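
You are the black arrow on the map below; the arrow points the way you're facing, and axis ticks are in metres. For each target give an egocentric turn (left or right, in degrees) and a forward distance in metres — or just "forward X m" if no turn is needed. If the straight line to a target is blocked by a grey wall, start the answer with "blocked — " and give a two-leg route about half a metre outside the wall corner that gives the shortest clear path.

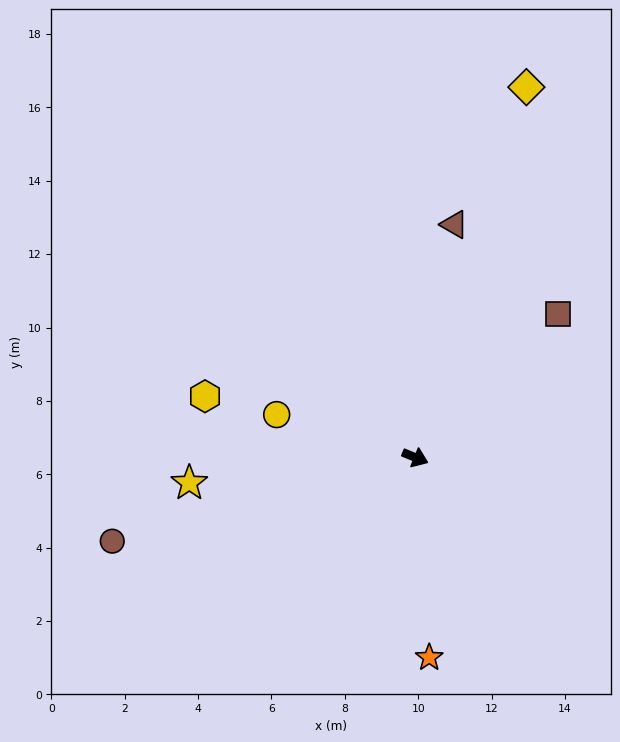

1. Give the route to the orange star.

turn right 64°, forward 5.5 m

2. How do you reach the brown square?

turn left 67°, forward 5.5 m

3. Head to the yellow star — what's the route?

turn right 151°, forward 6.2 m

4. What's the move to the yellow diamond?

turn left 96°, forward 10.5 m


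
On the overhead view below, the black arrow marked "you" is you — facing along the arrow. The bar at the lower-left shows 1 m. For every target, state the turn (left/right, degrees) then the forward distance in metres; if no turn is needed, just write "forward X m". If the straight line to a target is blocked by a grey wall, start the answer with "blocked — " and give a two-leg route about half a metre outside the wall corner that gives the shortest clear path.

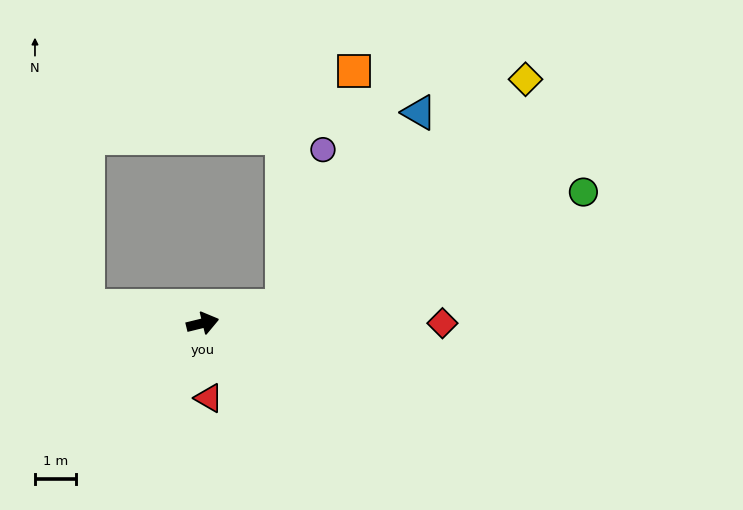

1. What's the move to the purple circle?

blocked — turn right 2°, forward 2.0 m, then turn left 64°, forward 4.0 m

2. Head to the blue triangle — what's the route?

blocked — turn right 2°, forward 2.0 m, then turn left 43°, forward 5.8 m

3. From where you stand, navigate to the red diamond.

turn right 14°, forward 5.9 m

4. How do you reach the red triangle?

turn right 99°, forward 1.8 m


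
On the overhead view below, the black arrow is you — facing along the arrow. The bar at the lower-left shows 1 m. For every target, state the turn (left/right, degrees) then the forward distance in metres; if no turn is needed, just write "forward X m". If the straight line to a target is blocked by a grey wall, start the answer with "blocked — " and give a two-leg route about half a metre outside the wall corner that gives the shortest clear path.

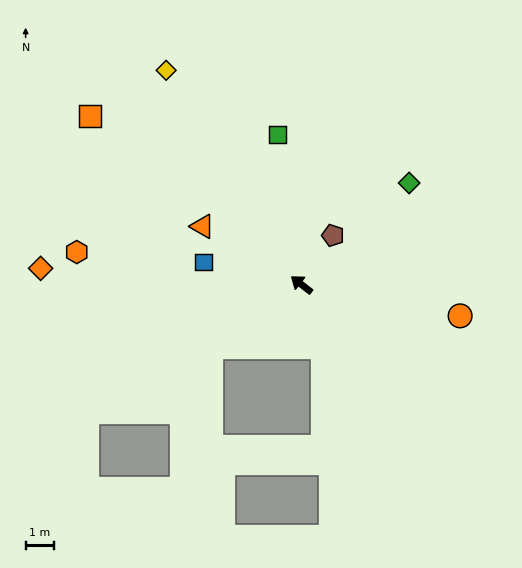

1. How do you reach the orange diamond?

turn left 34°, forward 9.3 m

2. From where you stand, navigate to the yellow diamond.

turn right 20°, forward 9.0 m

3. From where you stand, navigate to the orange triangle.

turn left 7°, forward 4.1 m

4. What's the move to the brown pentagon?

turn right 85°, forward 2.1 m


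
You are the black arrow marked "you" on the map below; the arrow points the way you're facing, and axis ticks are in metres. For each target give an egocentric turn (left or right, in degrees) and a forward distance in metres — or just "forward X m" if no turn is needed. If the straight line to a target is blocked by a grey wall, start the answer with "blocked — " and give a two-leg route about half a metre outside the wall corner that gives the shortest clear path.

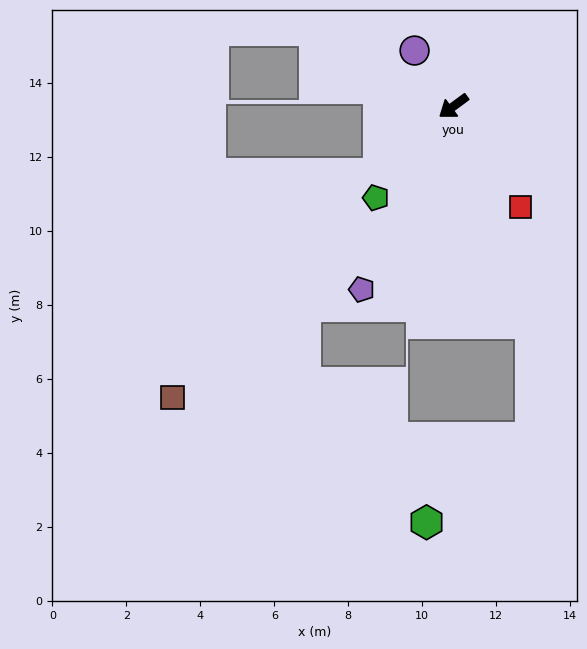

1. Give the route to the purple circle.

turn right 91°, forward 1.8 m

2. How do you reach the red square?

turn left 87°, forward 3.3 m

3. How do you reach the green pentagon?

turn left 13°, forward 3.2 m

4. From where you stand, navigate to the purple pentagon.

turn left 27°, forward 5.5 m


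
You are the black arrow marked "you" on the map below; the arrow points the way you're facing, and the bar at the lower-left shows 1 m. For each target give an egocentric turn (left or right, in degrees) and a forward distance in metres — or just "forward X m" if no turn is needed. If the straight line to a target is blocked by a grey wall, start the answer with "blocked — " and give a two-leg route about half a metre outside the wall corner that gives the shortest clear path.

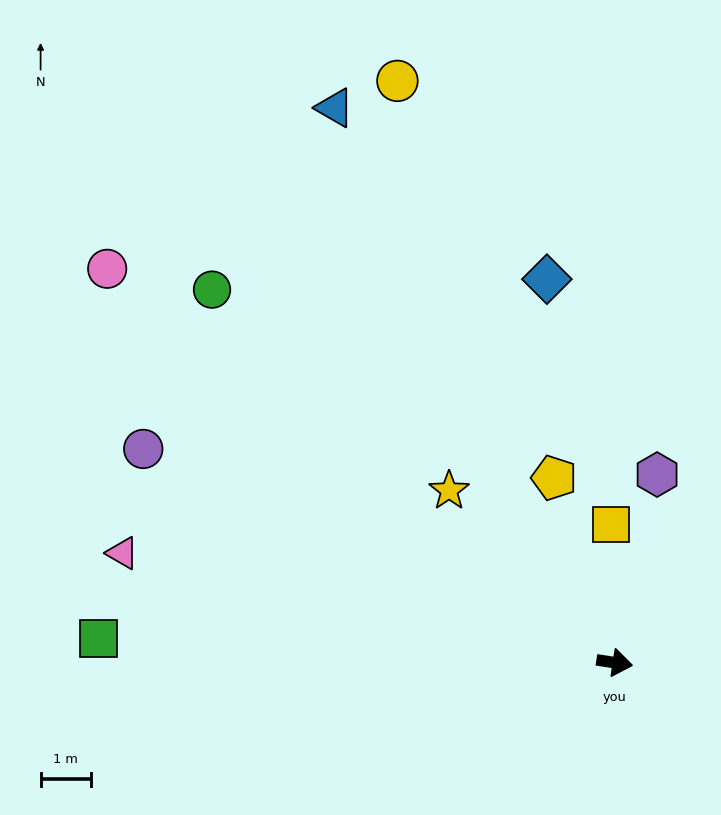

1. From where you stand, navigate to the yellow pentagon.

turn left 117°, forward 3.9 m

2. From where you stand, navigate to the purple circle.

turn left 164°, forward 10.3 m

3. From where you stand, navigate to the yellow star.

turn left 143°, forward 4.7 m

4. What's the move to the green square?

turn right 174°, forward 10.2 m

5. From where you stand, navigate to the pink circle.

turn left 151°, forward 12.7 m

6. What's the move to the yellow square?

turn left 100°, forward 2.7 m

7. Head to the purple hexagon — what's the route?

turn left 86°, forward 3.8 m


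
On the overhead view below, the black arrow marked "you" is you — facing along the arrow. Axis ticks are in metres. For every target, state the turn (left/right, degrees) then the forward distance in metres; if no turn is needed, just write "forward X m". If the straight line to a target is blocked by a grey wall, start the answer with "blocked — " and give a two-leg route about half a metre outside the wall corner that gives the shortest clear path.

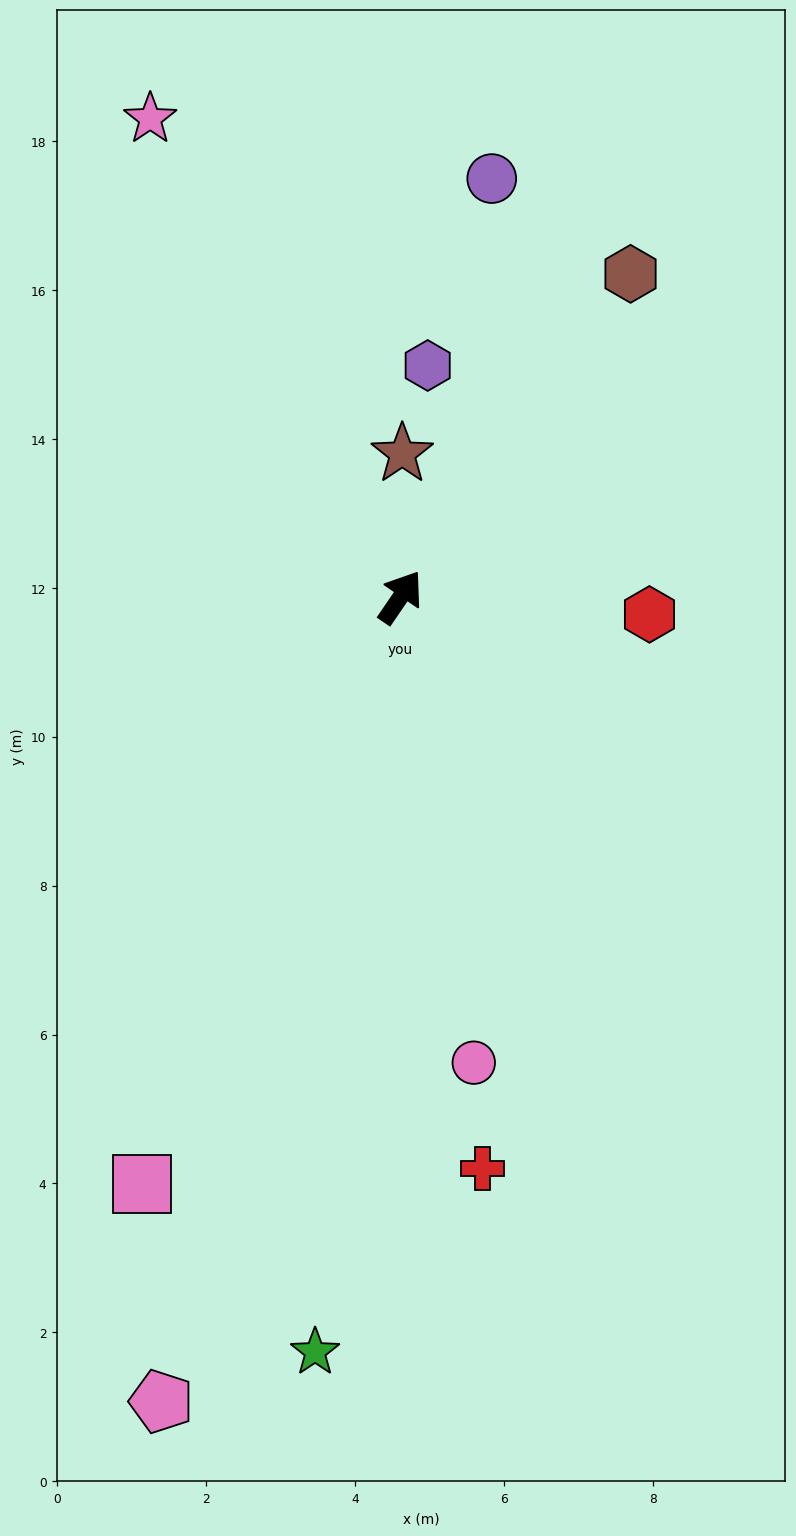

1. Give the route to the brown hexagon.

forward 5.3 m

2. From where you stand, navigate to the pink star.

turn left 62°, forward 7.2 m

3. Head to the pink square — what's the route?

turn right 169°, forward 8.6 m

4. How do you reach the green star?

turn right 152°, forward 10.2 m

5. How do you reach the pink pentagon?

turn right 162°, forward 11.3 m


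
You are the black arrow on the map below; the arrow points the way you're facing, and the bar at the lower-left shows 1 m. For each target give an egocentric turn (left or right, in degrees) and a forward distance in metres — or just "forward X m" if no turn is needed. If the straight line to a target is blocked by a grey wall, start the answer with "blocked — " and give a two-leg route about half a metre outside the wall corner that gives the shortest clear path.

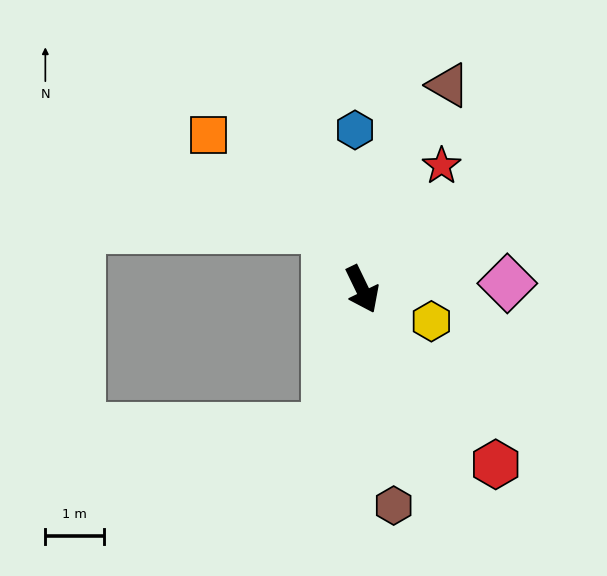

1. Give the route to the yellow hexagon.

turn left 39°, forward 1.3 m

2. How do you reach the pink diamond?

turn left 67°, forward 2.5 m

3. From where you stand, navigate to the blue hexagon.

turn left 157°, forward 2.7 m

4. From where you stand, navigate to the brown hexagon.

turn right 18°, forward 3.7 m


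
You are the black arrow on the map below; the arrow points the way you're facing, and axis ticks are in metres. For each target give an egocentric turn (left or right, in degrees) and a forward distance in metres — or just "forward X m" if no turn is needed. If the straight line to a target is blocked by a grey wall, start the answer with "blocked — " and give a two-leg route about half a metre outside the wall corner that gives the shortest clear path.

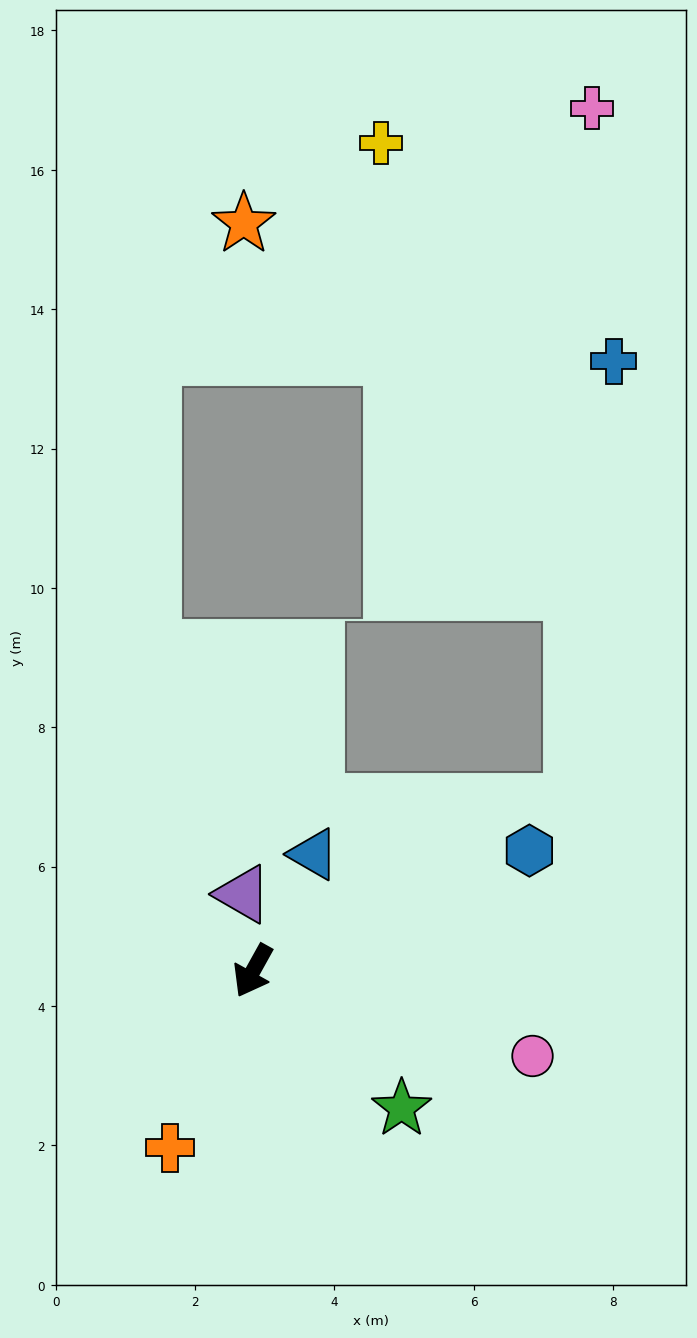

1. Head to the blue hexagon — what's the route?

turn left 143°, forward 4.3 m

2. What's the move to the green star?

turn left 76°, forward 2.9 m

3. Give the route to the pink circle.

turn left 102°, forward 4.2 m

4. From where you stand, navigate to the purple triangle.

turn right 143°, forward 1.1 m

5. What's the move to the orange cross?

turn left 4°, forward 2.8 m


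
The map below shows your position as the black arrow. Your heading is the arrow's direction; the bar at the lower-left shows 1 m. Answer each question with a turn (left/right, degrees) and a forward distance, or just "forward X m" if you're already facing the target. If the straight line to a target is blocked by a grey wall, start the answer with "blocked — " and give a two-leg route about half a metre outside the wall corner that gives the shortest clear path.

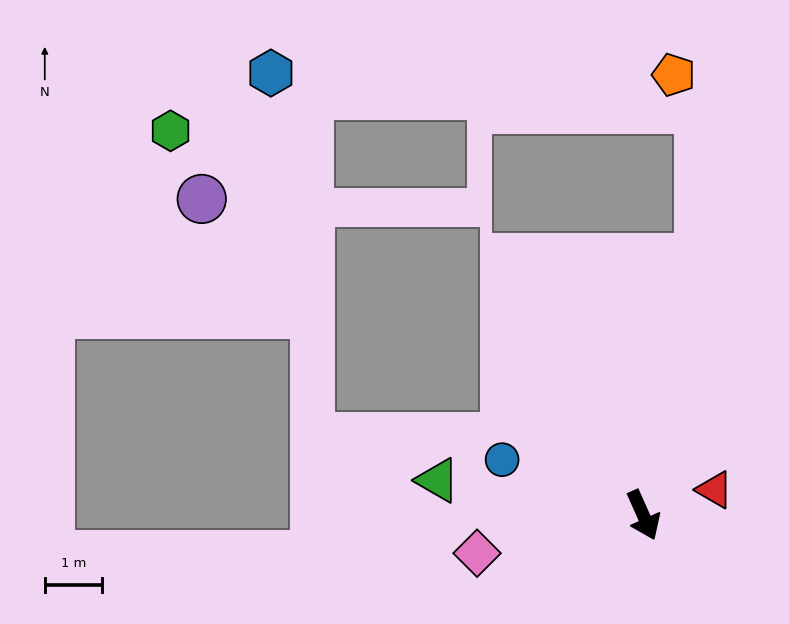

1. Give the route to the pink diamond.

turn right 101°, forward 3.0 m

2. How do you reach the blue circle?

turn right 135°, forward 2.7 m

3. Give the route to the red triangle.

turn left 86°, forward 1.3 m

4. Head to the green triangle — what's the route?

turn right 124°, forward 3.6 m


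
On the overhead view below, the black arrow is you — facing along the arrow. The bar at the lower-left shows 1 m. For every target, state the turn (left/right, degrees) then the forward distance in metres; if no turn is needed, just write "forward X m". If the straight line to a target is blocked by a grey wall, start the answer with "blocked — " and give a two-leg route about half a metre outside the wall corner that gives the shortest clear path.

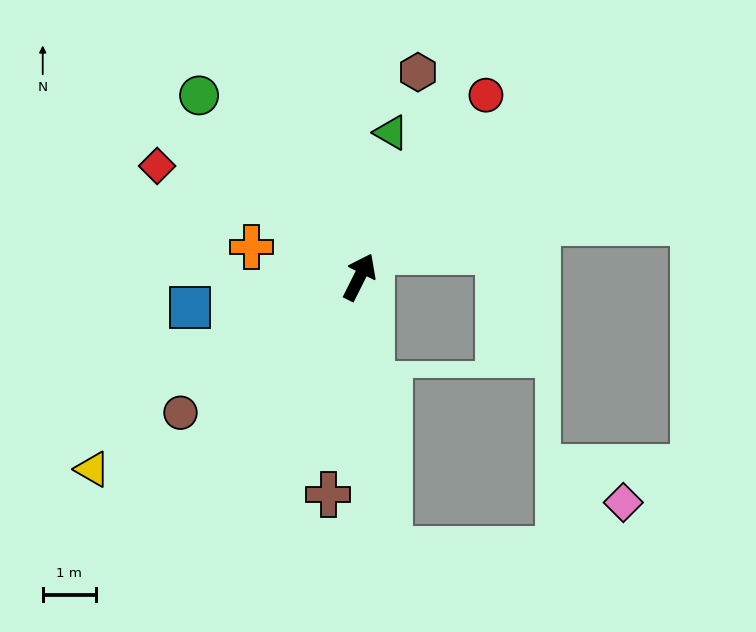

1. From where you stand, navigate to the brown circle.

turn left 154°, forward 4.2 m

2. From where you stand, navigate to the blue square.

turn left 127°, forward 3.2 m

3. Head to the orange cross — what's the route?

turn left 101°, forward 2.1 m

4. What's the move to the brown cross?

turn right 162°, forward 4.1 m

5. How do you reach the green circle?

turn left 68°, forward 4.6 m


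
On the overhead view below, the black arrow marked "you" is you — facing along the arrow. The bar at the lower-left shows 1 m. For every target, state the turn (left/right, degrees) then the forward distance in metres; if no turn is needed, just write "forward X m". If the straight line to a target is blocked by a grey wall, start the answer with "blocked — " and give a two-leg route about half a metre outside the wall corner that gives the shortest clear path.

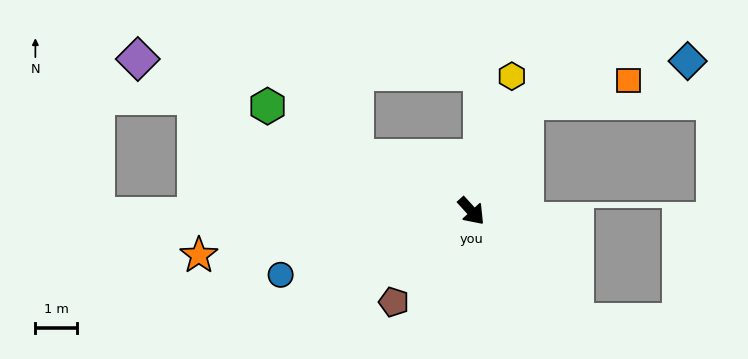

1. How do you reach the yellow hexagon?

turn left 121°, forward 3.4 m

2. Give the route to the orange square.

blocked — turn left 111°, forward 2.9 m, then turn right 52°, forward 2.5 m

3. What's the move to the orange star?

turn right 123°, forward 6.6 m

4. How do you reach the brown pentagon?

turn right 83°, forward 2.9 m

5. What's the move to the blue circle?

turn right 114°, forward 4.8 m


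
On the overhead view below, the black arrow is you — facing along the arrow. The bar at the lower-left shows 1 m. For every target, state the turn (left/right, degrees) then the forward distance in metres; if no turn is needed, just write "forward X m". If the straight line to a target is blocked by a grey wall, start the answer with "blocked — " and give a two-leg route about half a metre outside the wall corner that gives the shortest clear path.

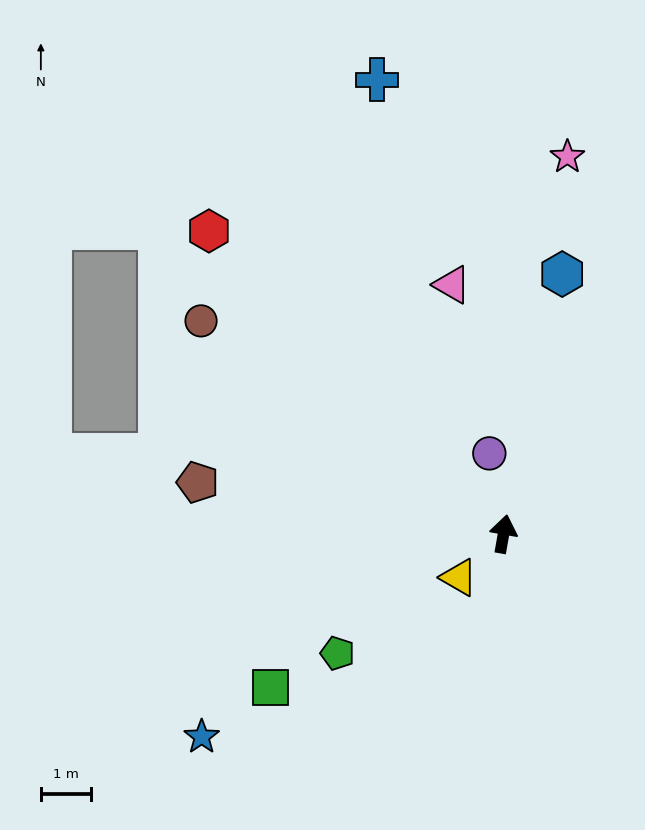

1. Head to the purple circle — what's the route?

turn left 20°, forward 1.6 m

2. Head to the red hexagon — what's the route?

turn left 54°, forward 8.4 m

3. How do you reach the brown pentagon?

turn left 90°, forward 6.2 m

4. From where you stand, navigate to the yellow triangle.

turn left 144°, forward 1.2 m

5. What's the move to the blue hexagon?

turn right 3°, forward 5.3 m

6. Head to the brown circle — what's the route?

turn left 65°, forward 7.4 m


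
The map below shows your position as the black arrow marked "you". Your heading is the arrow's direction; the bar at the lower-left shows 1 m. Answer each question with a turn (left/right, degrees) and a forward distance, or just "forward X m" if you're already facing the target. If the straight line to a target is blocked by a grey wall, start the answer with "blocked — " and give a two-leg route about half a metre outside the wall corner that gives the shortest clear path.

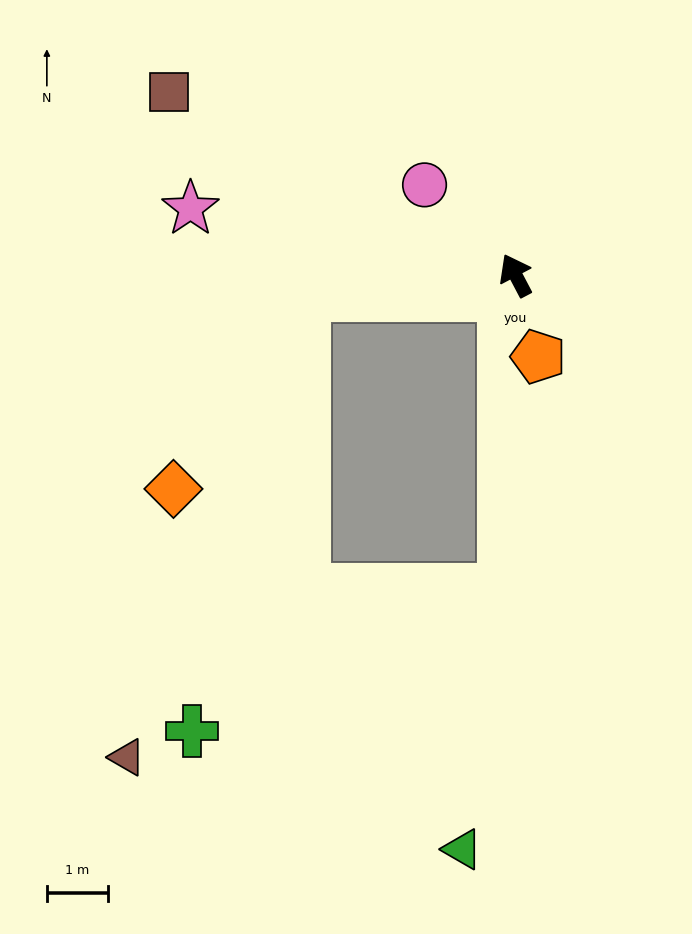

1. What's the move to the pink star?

turn left 51°, forward 5.4 m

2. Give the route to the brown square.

turn left 34°, forward 6.4 m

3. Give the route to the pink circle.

turn left 17°, forward 2.1 m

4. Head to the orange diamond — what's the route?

blocked — turn left 68°, forward 3.5 m, then turn left 50°, forward 3.8 m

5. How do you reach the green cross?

blocked — turn left 68°, forward 3.5 m, then turn left 70°, forward 7.3 m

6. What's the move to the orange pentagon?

turn left 168°, forward 1.4 m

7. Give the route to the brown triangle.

blocked — turn left 68°, forward 3.5 m, then turn left 63°, forward 8.1 m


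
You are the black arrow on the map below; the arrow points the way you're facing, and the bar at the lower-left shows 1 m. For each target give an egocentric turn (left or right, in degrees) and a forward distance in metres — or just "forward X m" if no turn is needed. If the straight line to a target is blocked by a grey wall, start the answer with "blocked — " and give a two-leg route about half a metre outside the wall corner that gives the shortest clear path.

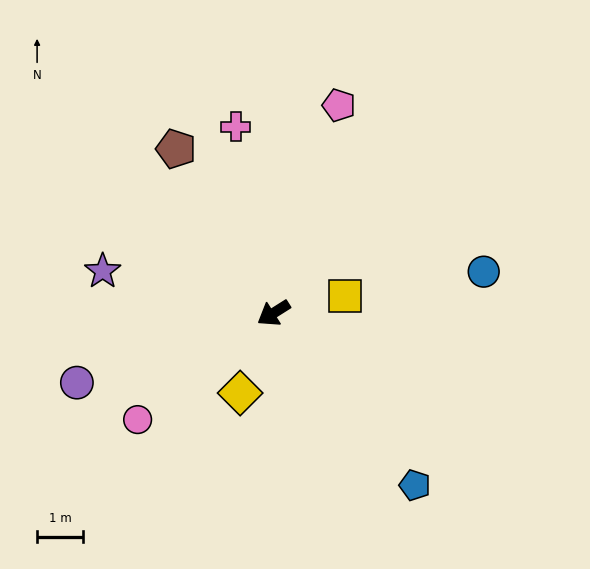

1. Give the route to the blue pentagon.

turn left 97°, forward 4.8 m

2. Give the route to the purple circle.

turn right 13°, forward 4.5 m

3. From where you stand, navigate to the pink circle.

turn left 6°, forward 3.7 m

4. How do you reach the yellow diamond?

turn left 35°, forward 1.9 m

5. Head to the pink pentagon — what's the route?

turn right 140°, forward 4.7 m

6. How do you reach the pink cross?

turn right 111°, forward 4.1 m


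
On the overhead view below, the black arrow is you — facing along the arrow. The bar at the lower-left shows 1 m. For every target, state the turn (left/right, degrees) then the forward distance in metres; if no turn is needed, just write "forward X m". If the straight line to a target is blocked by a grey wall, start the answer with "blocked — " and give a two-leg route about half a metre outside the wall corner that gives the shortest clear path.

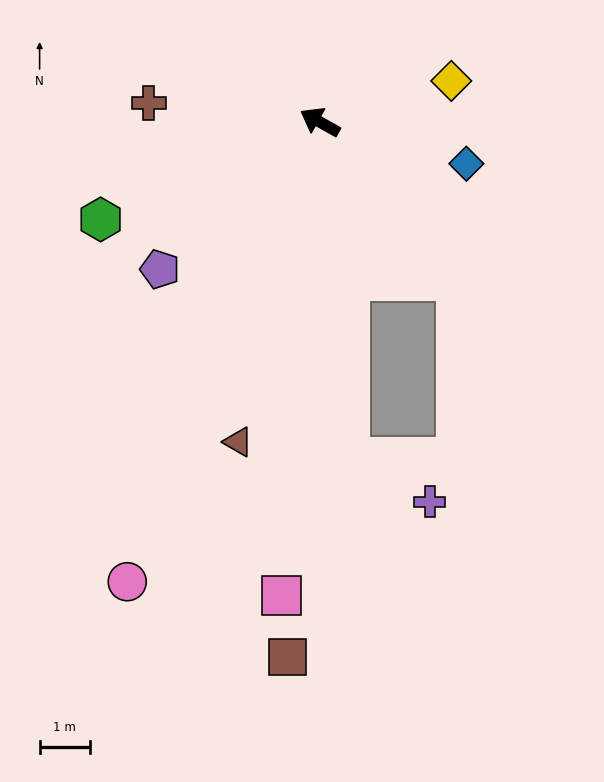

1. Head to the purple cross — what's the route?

blocked — turn left 124°, forward 6.7 m, then turn left 57°, forward 1.8 m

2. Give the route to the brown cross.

turn left 23°, forward 3.4 m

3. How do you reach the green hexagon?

turn left 53°, forward 4.8 m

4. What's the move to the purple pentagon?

turn left 72°, forward 4.3 m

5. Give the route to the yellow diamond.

turn right 133°, forward 2.7 m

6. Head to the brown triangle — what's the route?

turn left 105°, forward 6.6 m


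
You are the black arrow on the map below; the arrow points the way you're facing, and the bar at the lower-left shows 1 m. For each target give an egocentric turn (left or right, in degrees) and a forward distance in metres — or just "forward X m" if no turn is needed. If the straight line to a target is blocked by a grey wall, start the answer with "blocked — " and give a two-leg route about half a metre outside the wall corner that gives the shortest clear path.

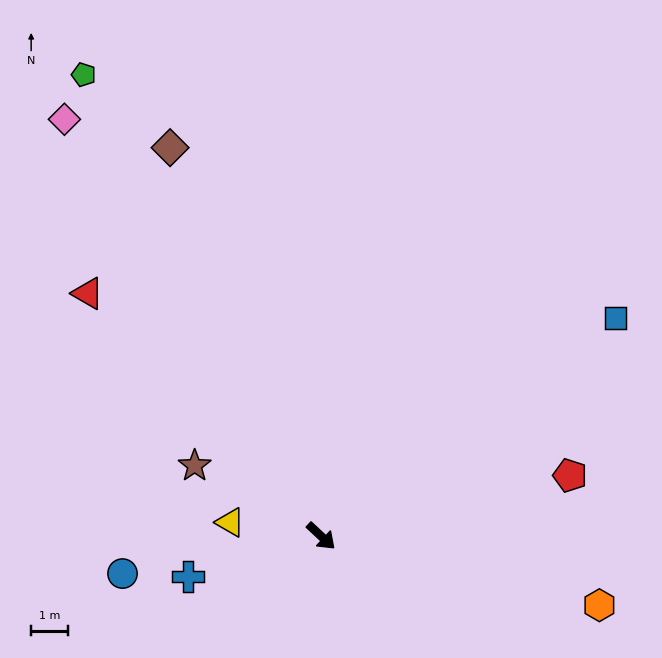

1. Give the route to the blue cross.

turn right 120°, forward 3.8 m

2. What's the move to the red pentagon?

turn left 57°, forward 6.9 m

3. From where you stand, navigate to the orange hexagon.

turn left 29°, forward 7.7 m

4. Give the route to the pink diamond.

turn left 165°, forward 13.2 m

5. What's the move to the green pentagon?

turn left 160°, forward 14.0 m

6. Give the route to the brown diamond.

turn left 154°, forward 11.3 m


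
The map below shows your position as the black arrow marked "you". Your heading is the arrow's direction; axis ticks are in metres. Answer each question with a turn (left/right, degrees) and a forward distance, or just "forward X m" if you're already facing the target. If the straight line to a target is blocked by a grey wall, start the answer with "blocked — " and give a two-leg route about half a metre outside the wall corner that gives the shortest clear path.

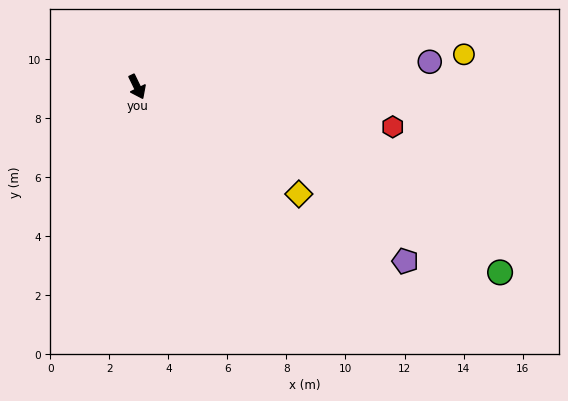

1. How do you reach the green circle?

turn left 37°, forward 13.8 m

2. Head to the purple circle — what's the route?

turn left 69°, forward 10.0 m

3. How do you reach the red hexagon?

turn left 55°, forward 8.8 m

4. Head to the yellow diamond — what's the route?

turn left 31°, forward 6.6 m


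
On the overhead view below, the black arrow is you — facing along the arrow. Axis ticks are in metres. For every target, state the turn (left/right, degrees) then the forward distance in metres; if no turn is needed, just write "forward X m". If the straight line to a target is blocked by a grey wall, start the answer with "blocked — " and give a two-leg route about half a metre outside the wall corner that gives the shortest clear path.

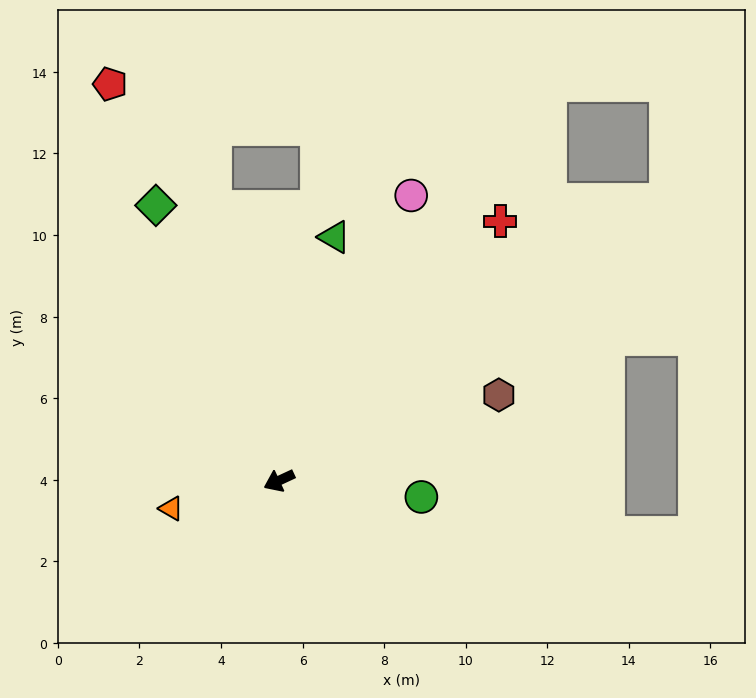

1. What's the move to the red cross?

turn right 155°, forward 8.4 m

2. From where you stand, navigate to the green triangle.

turn right 128°, forward 6.1 m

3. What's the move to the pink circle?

turn right 140°, forward 7.7 m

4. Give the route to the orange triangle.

turn right 10°, forward 2.7 m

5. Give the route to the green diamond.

turn right 91°, forward 7.4 m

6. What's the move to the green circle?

turn left 149°, forward 3.5 m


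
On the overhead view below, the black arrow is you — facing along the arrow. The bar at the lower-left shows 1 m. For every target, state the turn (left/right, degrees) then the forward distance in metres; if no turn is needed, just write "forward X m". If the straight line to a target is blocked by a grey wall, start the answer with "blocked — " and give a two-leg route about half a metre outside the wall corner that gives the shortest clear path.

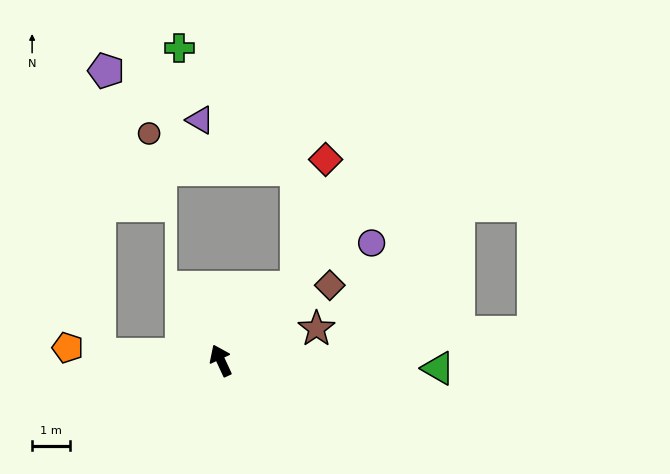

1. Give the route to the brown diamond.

turn right 80°, forward 3.5 m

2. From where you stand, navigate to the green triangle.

turn right 117°, forward 5.7 m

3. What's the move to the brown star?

turn right 97°, forward 2.6 m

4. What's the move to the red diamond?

blocked — turn right 71°, forward 2.8 m, then turn left 33°, forward 3.4 m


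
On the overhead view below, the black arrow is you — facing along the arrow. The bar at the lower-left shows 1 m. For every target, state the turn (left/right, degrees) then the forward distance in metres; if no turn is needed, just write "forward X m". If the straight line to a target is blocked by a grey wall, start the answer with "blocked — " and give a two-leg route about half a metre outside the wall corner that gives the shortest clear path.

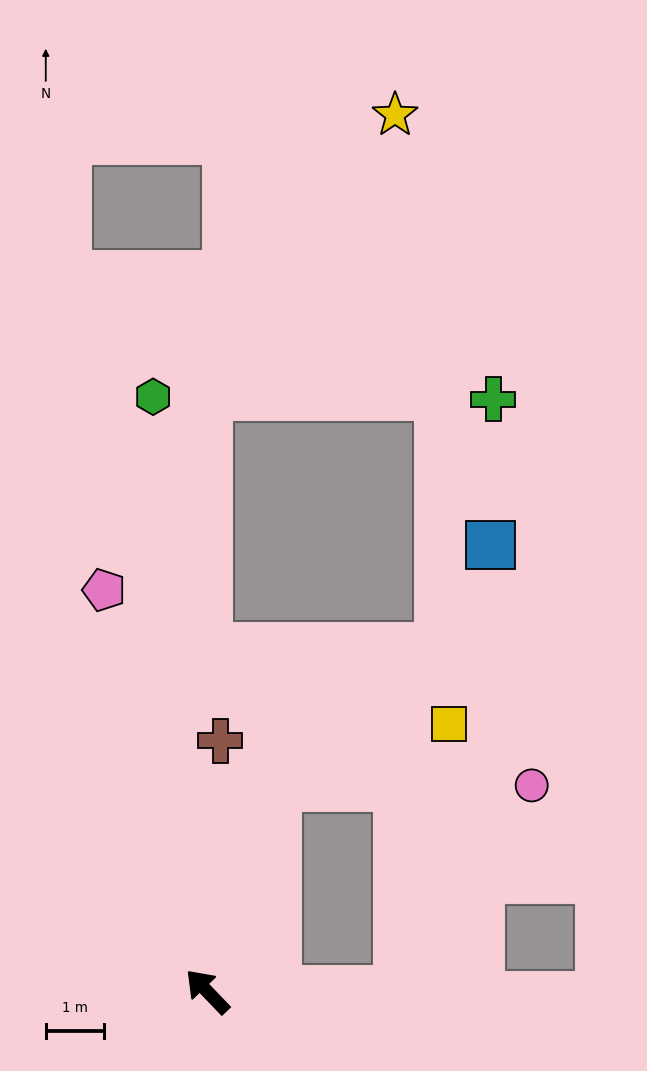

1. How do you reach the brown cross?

turn right 47°, forward 4.3 m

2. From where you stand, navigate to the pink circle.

blocked — turn right 133°, forward 3.3 m, then turn left 56°, forward 4.2 m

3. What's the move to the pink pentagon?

turn right 29°, forward 7.1 m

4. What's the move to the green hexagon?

turn right 39°, forward 10.3 m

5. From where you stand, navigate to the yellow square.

blocked — turn right 62°, forward 3.7 m, then turn right 52°, forward 3.2 m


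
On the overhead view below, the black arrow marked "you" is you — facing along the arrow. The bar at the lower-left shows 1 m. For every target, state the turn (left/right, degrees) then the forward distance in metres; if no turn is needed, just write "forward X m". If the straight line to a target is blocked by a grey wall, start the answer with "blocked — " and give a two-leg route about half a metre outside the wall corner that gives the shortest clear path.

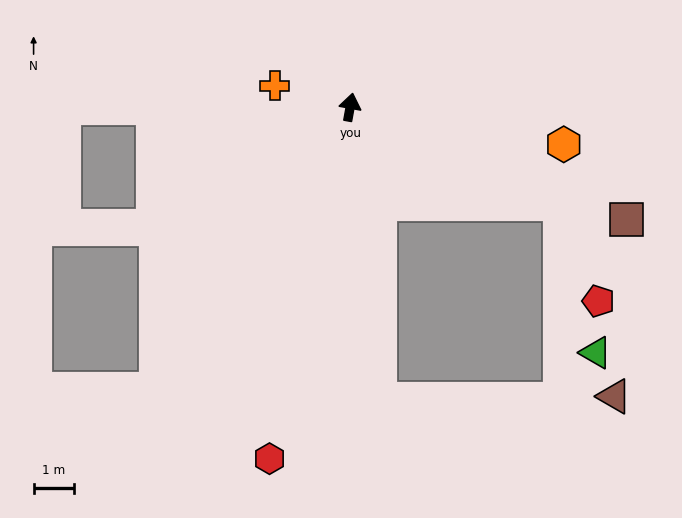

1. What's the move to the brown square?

turn right 102°, forward 7.5 m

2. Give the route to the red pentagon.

blocked — turn right 104°, forward 5.8 m, then turn right 44°, forward 2.6 m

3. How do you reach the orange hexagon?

turn right 90°, forward 5.4 m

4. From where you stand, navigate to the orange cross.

turn left 84°, forward 2.0 m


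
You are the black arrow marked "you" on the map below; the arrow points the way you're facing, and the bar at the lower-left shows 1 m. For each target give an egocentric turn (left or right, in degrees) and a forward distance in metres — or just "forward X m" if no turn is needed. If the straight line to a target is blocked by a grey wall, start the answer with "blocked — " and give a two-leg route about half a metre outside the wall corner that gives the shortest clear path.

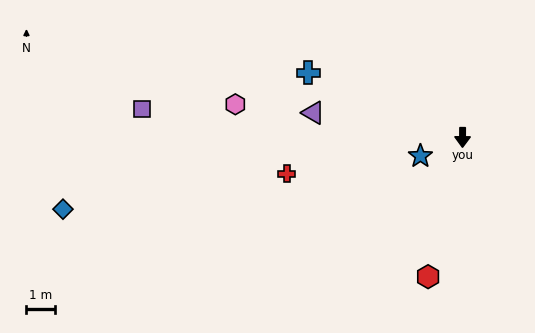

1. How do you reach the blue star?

turn right 66°, forward 1.6 m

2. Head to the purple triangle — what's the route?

turn right 99°, forward 5.4 m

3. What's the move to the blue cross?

turn right 112°, forward 6.0 m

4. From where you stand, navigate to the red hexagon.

turn right 14°, forward 5.1 m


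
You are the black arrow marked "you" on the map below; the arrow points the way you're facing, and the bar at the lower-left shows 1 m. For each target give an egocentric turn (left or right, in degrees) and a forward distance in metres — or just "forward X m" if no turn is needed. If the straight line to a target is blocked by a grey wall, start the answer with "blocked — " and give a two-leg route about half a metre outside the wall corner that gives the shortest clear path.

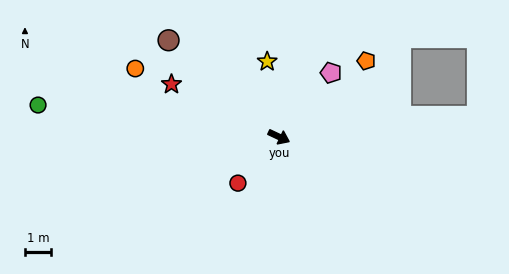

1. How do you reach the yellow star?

turn left 124°, forward 2.9 m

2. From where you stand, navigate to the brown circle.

turn left 164°, forward 5.6 m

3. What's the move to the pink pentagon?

turn left 76°, forward 3.2 m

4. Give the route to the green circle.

turn right 162°, forward 9.3 m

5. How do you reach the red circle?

turn right 106°, forward 2.4 m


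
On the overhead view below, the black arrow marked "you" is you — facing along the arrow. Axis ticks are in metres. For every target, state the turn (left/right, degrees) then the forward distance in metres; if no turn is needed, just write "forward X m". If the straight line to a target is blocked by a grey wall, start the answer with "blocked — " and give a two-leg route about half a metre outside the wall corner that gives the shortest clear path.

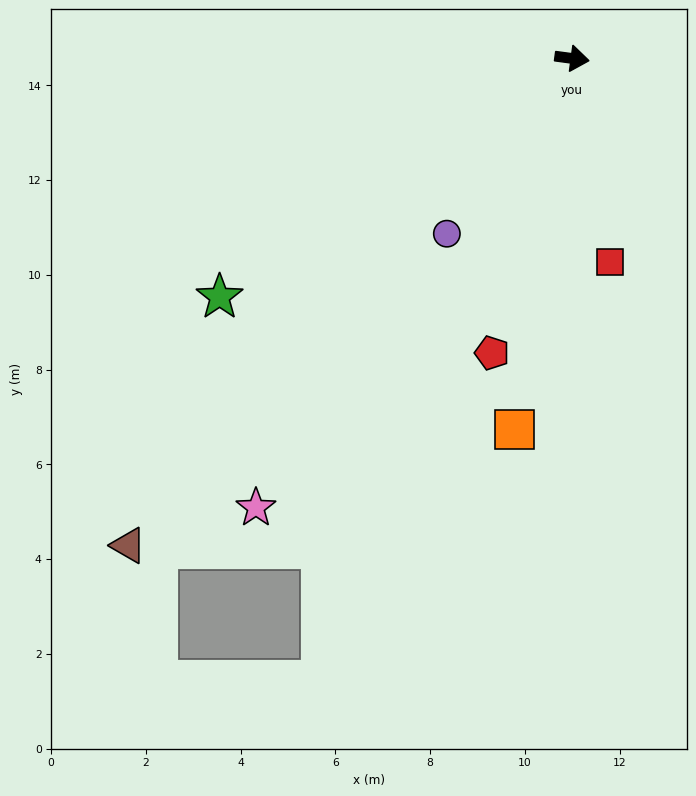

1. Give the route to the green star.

turn right 138°, forward 9.0 m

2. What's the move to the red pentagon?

turn right 98°, forward 6.4 m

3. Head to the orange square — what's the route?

turn right 91°, forward 7.9 m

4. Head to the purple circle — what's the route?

turn right 118°, forward 4.5 m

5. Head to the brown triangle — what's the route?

turn right 125°, forward 13.9 m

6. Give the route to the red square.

turn right 72°, forward 4.4 m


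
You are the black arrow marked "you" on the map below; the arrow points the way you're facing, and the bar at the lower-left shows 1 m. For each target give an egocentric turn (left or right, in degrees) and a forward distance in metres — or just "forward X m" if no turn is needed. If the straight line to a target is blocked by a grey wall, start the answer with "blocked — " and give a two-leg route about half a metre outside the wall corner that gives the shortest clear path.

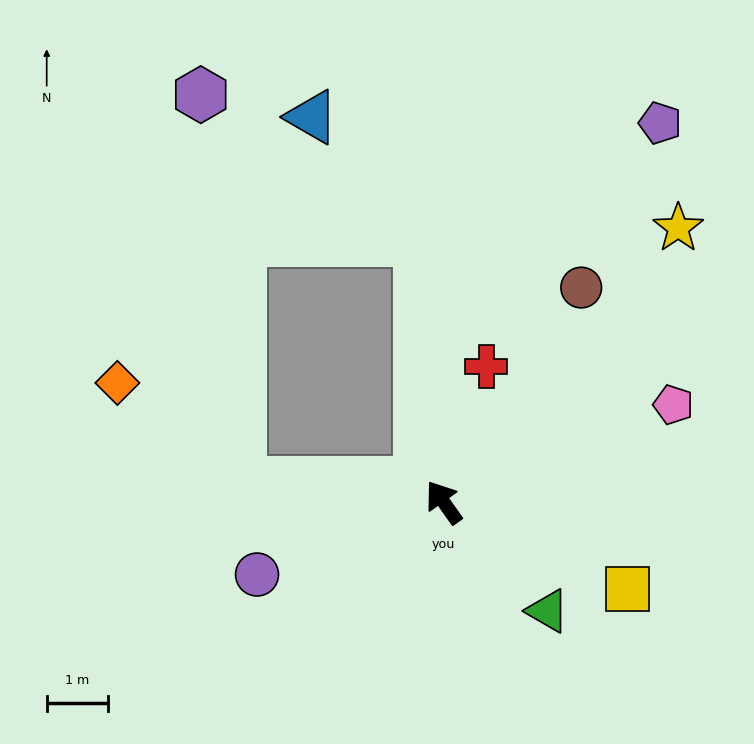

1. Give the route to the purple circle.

turn left 76°, forward 3.3 m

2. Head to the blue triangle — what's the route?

blocked — turn right 30°, forward 4.3 m, then turn left 36°, forward 2.7 m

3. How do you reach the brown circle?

turn right 68°, forward 4.2 m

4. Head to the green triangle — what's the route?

turn right 172°, forward 2.5 m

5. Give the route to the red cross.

turn right 53°, forward 2.3 m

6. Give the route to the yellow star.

turn right 76°, forward 5.9 m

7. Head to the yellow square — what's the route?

turn right 151°, forward 3.3 m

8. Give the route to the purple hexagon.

blocked — turn right 30°, forward 4.3 m, then turn left 51°, forward 4.3 m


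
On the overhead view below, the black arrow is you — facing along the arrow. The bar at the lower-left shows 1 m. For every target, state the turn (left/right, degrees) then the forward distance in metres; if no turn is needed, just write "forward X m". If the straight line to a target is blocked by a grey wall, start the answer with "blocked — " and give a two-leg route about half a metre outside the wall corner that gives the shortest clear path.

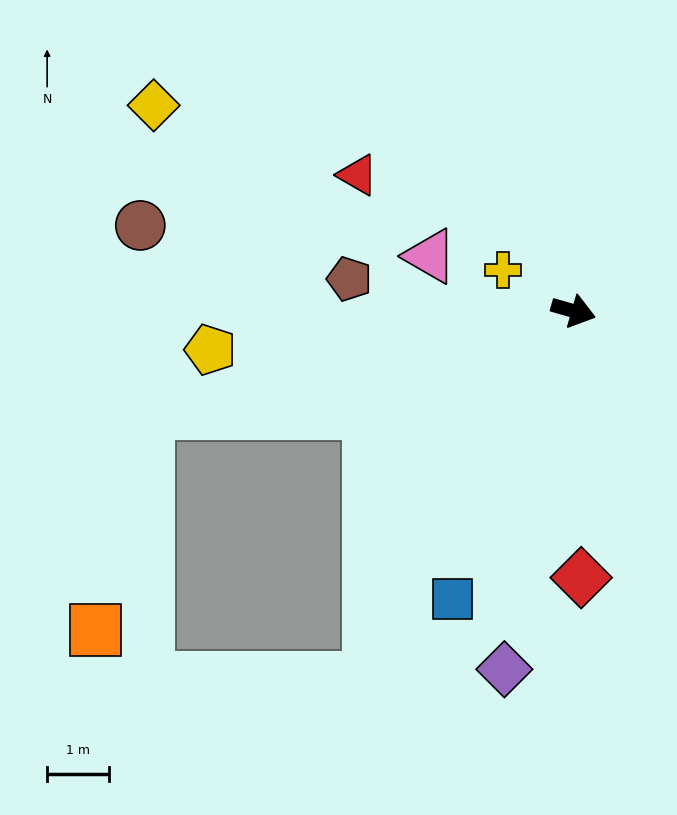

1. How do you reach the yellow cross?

turn left 166°, forward 1.3 m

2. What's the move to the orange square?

blocked — turn right 150°, forward 7.1 m, then turn left 62°, forward 3.6 m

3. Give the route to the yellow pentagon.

turn right 158°, forward 5.9 m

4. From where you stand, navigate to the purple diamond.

turn right 85°, forward 5.9 m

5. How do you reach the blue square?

turn right 97°, forward 5.1 m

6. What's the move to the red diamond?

turn right 72°, forward 4.3 m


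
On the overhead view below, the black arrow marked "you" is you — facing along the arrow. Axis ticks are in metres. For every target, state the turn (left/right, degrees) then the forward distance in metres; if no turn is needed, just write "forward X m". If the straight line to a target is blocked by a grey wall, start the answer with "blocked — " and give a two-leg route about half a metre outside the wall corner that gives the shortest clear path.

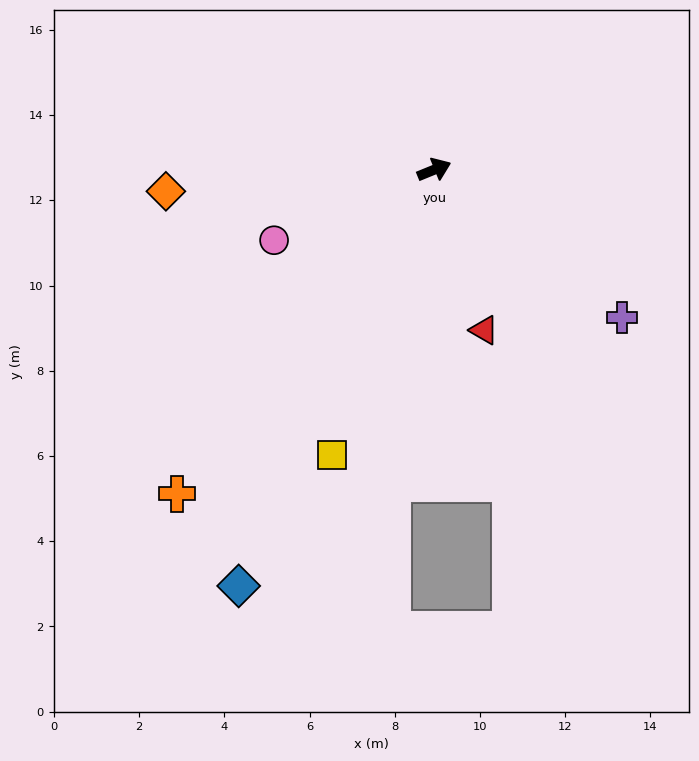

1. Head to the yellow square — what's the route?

turn right 132°, forward 7.1 m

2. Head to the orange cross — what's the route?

turn right 151°, forward 9.7 m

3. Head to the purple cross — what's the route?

turn right 60°, forward 5.6 m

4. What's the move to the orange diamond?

turn left 162°, forward 6.3 m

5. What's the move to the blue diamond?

turn right 137°, forward 10.8 m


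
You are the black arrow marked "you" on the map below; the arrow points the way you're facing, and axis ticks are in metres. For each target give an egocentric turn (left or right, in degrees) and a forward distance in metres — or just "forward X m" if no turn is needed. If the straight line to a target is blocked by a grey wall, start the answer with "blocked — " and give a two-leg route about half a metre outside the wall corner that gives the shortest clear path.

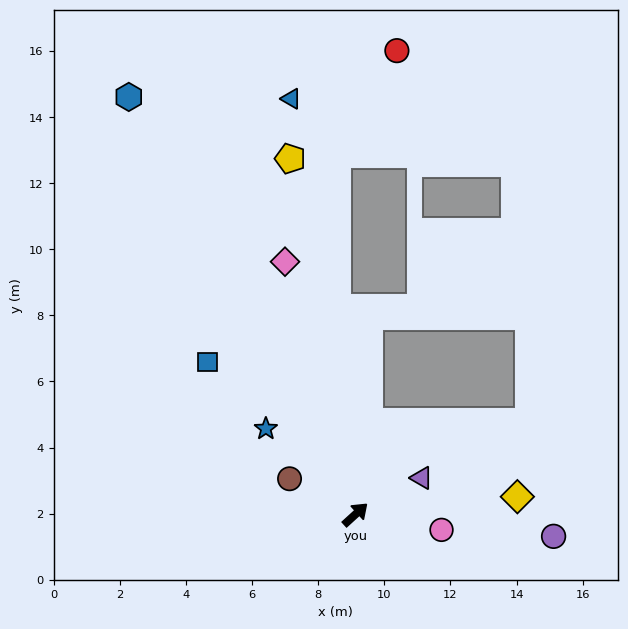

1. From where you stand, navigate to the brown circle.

turn left 109°, forward 2.3 m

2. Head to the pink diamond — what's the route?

turn left 63°, forward 7.9 m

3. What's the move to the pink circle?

turn right 53°, forward 2.6 m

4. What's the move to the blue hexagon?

turn left 76°, forward 14.4 m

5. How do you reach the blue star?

turn left 94°, forward 3.7 m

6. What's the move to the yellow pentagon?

turn left 58°, forward 10.9 m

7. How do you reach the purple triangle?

turn right 13°, forward 2.3 m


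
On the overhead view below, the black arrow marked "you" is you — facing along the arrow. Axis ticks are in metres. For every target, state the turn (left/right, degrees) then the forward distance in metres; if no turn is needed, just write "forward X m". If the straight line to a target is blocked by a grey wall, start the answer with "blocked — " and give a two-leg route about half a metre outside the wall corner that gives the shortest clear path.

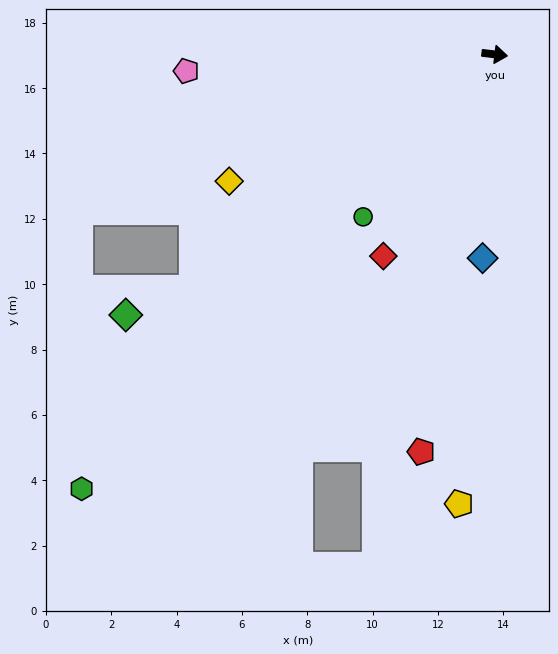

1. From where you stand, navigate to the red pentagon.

turn right 94°, forward 12.4 m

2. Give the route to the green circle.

turn right 122°, forward 6.4 m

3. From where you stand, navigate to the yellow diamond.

turn right 148°, forward 9.0 m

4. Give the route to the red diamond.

turn right 112°, forward 7.1 m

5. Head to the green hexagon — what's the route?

turn right 127°, forward 18.3 m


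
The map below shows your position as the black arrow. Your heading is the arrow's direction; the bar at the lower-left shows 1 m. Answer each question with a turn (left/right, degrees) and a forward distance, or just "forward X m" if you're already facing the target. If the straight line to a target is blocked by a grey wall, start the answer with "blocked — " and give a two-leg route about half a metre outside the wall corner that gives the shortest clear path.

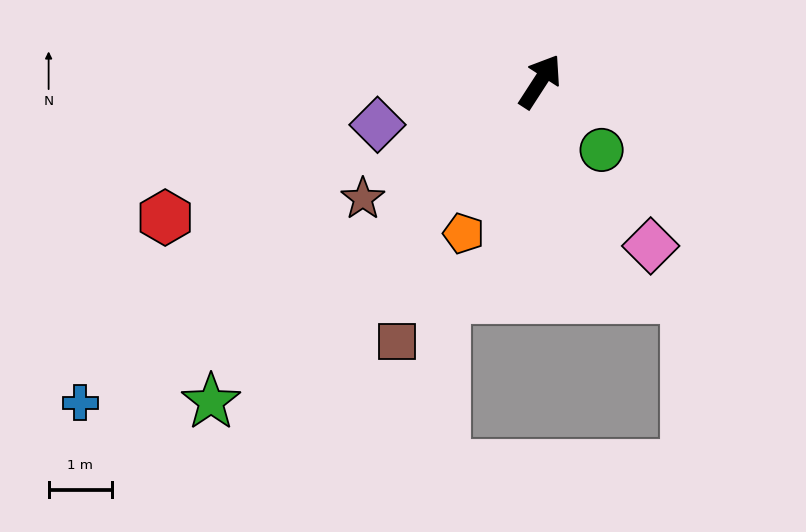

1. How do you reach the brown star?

turn left 156°, forward 3.4 m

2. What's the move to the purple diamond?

turn left 138°, forward 2.7 m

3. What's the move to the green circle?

turn right 105°, forward 1.5 m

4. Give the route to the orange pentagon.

turn right 174°, forward 2.7 m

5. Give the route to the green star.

turn left 167°, forward 7.3 m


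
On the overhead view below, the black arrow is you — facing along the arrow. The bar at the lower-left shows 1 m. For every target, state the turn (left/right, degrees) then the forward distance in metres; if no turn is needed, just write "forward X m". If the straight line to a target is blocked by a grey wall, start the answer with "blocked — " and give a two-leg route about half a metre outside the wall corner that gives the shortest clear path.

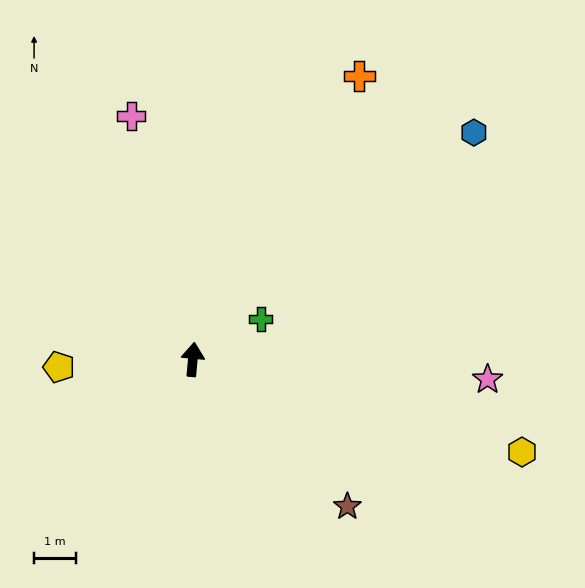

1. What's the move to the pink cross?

turn left 19°, forward 6.0 m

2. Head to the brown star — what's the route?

turn right 128°, forward 5.1 m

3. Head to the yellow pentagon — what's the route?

turn left 98°, forward 3.2 m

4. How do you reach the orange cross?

turn right 25°, forward 7.9 m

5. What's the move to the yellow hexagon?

turn right 101°, forward 8.2 m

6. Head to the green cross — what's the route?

turn right 54°, forward 1.9 m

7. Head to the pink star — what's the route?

turn right 89°, forward 7.1 m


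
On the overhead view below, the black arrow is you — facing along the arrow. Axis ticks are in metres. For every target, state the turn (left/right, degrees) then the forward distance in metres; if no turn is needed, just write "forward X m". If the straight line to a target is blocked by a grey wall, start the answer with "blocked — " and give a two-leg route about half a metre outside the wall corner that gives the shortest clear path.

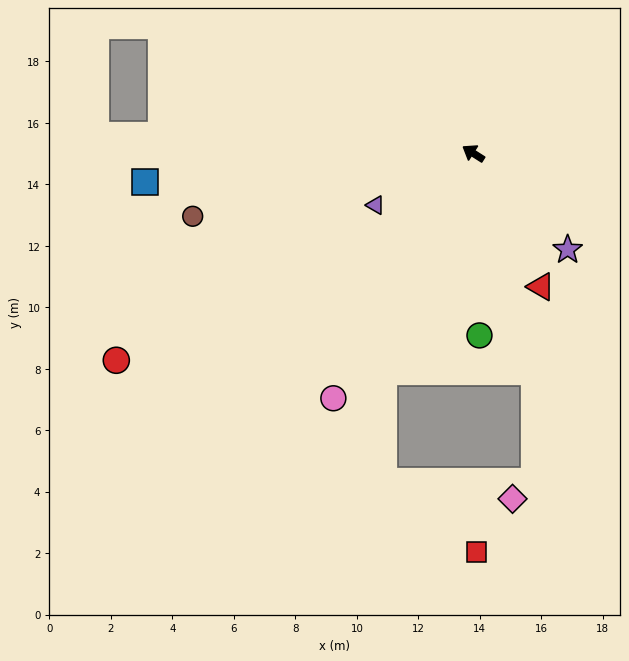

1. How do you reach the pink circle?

turn left 93°, forward 9.2 m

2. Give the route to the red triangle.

turn left 149°, forward 4.9 m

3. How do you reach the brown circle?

turn left 45°, forward 9.4 m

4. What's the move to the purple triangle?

turn left 60°, forward 3.6 m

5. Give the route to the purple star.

turn left 167°, forward 4.4 m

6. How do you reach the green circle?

turn left 124°, forward 5.9 m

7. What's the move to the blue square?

turn left 38°, forward 10.7 m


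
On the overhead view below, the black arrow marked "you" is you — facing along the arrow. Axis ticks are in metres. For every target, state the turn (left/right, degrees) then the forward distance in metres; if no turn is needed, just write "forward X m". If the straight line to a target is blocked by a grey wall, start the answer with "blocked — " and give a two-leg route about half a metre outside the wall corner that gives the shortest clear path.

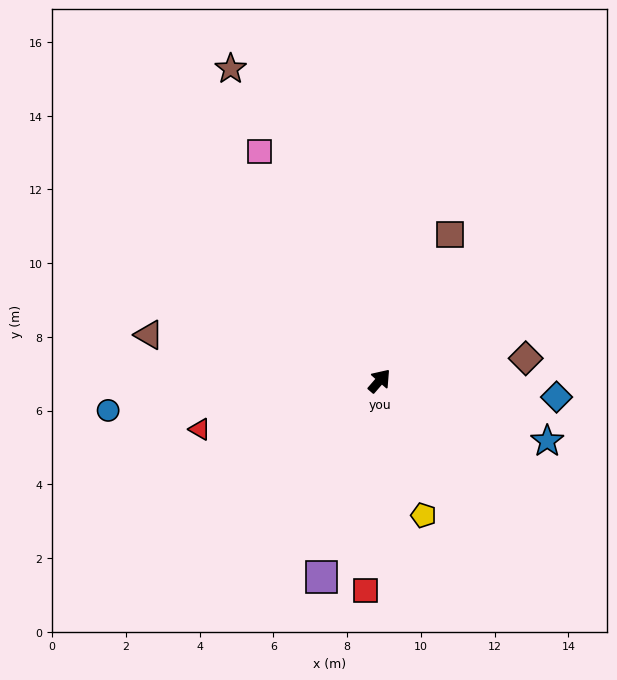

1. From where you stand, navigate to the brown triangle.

turn left 120°, forward 6.4 m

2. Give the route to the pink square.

turn left 69°, forward 7.0 m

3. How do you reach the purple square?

turn right 155°, forward 5.5 m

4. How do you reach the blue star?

turn right 69°, forward 4.8 m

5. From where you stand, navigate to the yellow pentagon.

turn right 121°, forward 3.8 m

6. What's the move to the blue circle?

turn left 137°, forward 7.4 m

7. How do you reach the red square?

turn right 143°, forward 5.7 m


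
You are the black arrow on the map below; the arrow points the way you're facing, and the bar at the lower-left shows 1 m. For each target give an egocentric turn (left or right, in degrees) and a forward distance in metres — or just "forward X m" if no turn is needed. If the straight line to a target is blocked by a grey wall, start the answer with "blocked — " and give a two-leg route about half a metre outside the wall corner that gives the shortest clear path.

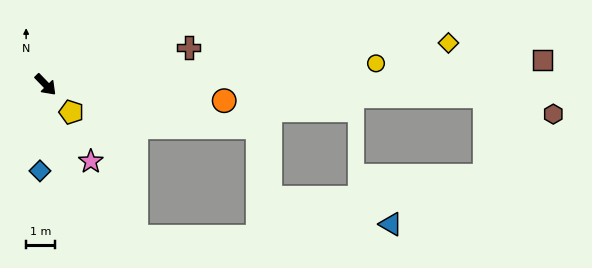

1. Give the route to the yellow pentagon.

forward 1.3 m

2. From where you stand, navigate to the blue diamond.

turn right 48°, forward 3.0 m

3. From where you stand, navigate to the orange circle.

turn left 41°, forward 6.2 m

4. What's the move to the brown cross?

turn left 60°, forward 5.1 m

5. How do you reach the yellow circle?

turn left 50°, forward 11.5 m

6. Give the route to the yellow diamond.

turn left 52°, forward 14.1 m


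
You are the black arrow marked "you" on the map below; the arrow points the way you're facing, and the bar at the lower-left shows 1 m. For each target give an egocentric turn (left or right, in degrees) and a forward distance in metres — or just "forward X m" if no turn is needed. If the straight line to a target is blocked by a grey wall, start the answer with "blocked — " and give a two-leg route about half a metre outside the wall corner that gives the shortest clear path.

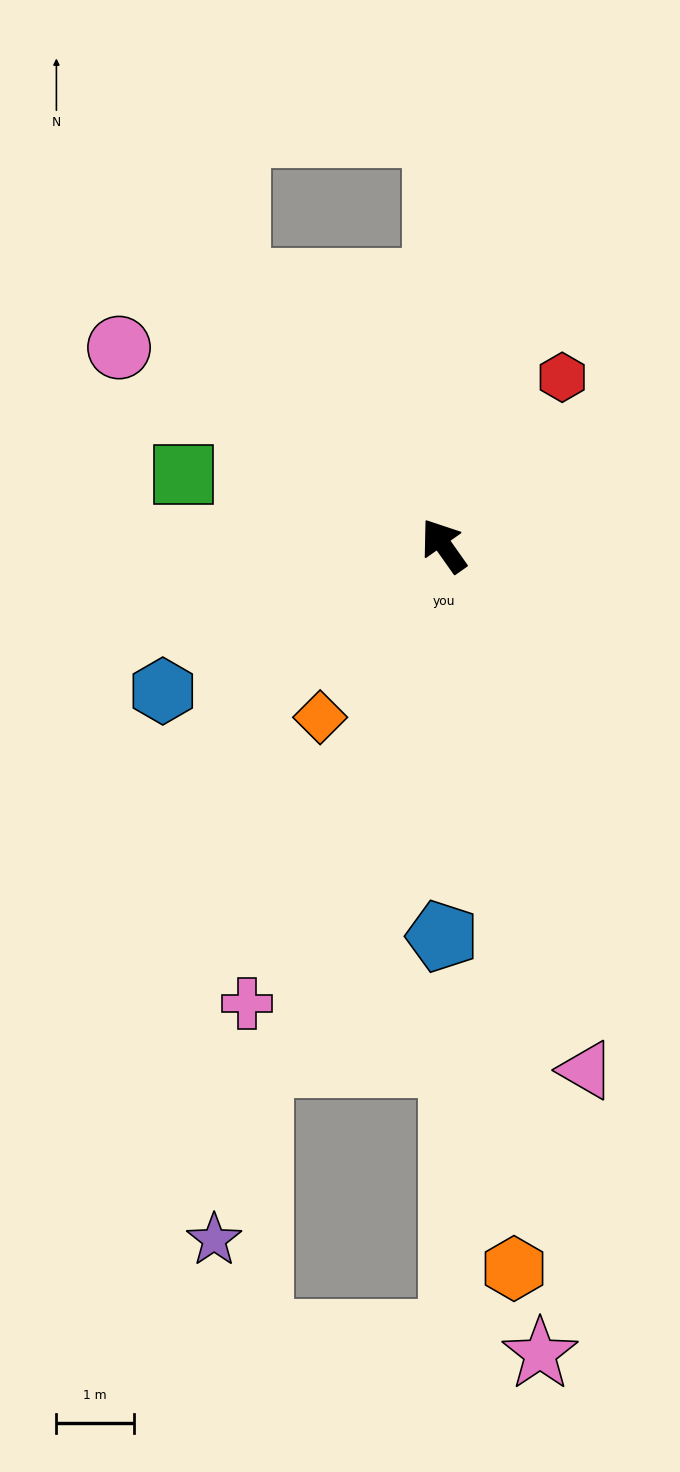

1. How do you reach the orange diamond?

turn left 109°, forward 2.7 m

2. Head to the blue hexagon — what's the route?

turn left 82°, forward 4.1 m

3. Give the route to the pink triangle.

turn left 160°, forward 7.0 m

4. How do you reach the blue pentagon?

turn left 145°, forward 5.0 m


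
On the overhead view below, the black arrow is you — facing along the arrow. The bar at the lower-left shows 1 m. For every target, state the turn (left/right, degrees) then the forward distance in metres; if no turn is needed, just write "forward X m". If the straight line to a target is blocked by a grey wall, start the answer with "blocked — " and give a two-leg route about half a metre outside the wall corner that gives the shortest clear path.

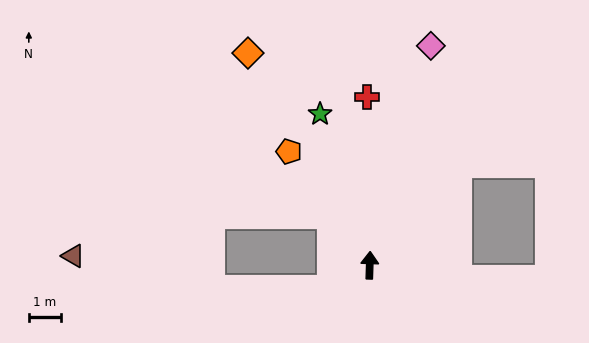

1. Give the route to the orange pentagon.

turn left 37°, forward 4.4 m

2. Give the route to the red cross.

turn left 3°, forward 5.2 m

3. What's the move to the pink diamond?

turn right 14°, forward 7.1 m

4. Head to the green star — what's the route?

turn left 20°, forward 5.0 m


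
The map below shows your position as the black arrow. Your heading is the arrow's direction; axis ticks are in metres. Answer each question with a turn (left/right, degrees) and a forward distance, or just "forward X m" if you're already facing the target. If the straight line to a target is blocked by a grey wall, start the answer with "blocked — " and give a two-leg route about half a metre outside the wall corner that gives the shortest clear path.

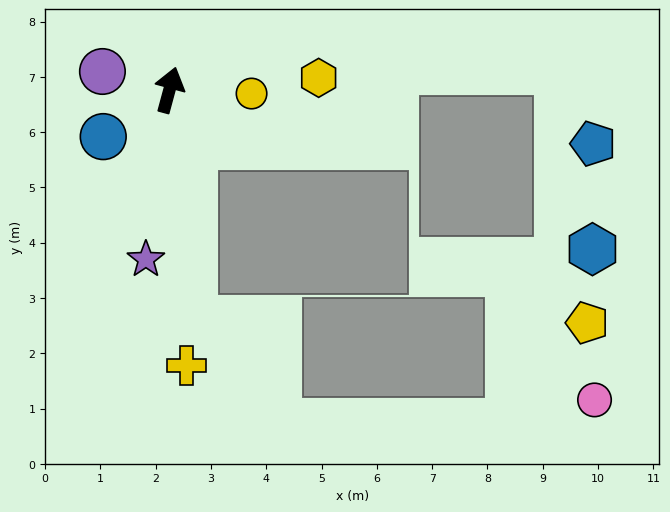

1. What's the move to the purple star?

turn right 173°, forward 3.1 m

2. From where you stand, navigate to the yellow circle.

turn right 77°, forward 1.5 m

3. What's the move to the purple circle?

turn left 90°, forward 1.3 m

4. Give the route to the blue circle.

turn left 140°, forward 1.5 m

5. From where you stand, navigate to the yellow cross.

turn right 161°, forward 5.0 m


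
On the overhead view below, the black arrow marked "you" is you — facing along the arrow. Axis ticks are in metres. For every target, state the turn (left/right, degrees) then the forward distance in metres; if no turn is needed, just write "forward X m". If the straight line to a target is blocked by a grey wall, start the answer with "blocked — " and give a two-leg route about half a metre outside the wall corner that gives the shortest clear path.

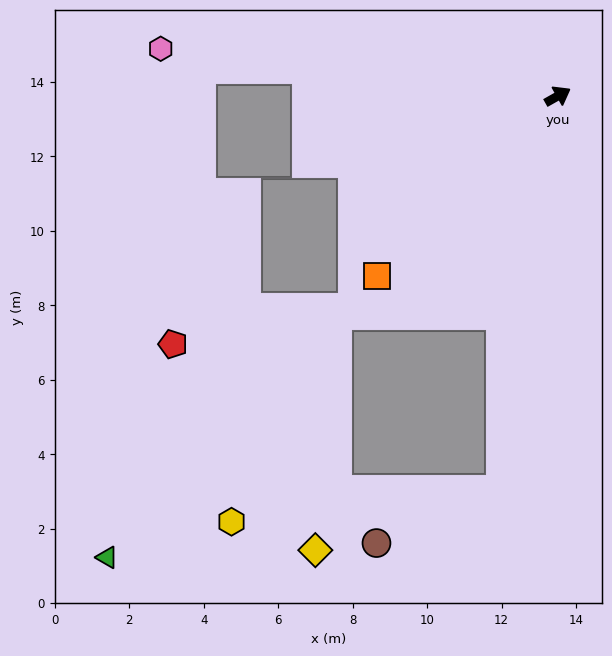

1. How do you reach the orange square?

turn right 164°, forward 6.9 m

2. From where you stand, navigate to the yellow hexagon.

blocked — turn right 128°, forward 10.7 m, then turn right 75°, forward 7.3 m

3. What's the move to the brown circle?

blocked — turn right 128°, forward 10.7 m, then turn right 59°, forward 3.6 m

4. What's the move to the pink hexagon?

turn left 144°, forward 10.7 m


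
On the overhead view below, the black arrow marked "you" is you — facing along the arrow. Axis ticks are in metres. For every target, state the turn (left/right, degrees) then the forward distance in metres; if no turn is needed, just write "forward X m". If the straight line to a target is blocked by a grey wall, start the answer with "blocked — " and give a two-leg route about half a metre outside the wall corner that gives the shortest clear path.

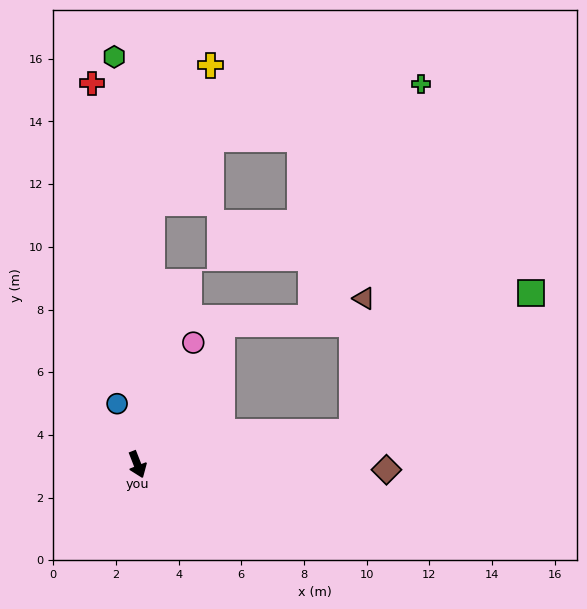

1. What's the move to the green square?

blocked — turn left 77°, forward 6.9 m, then turn left 30°, forward 7.2 m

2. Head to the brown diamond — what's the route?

turn left 67°, forward 7.9 m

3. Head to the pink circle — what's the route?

turn left 134°, forward 4.3 m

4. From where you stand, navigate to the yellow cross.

blocked — turn left 155°, forward 8.4 m, then turn right 19°, forward 4.8 m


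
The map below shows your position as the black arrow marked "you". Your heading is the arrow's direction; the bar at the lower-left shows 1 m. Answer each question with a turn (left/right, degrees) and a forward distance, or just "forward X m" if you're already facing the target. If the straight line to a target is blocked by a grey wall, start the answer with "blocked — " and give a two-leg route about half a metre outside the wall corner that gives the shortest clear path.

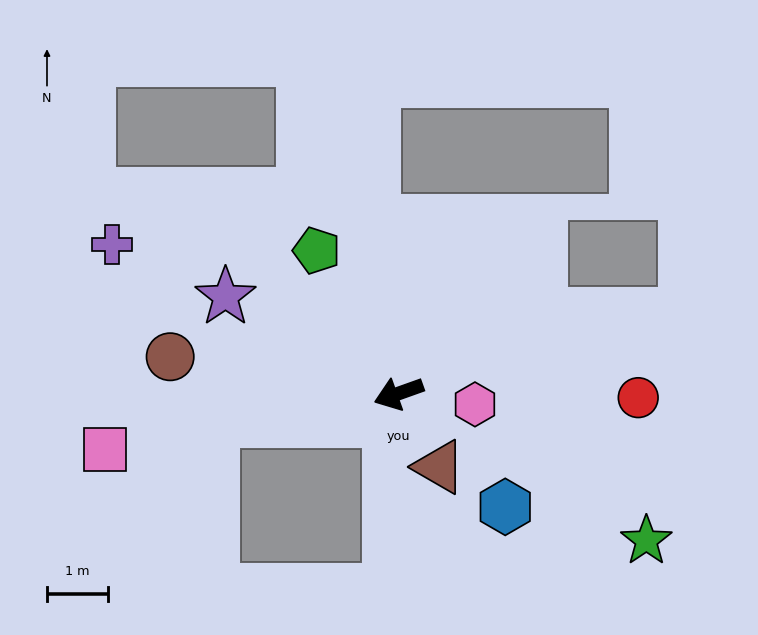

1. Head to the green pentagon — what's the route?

turn right 80°, forward 2.7 m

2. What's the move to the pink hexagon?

turn left 152°, forward 1.3 m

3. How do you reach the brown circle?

turn right 29°, forward 3.8 m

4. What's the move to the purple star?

turn right 49°, forward 3.2 m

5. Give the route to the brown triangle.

turn left 99°, forward 1.4 m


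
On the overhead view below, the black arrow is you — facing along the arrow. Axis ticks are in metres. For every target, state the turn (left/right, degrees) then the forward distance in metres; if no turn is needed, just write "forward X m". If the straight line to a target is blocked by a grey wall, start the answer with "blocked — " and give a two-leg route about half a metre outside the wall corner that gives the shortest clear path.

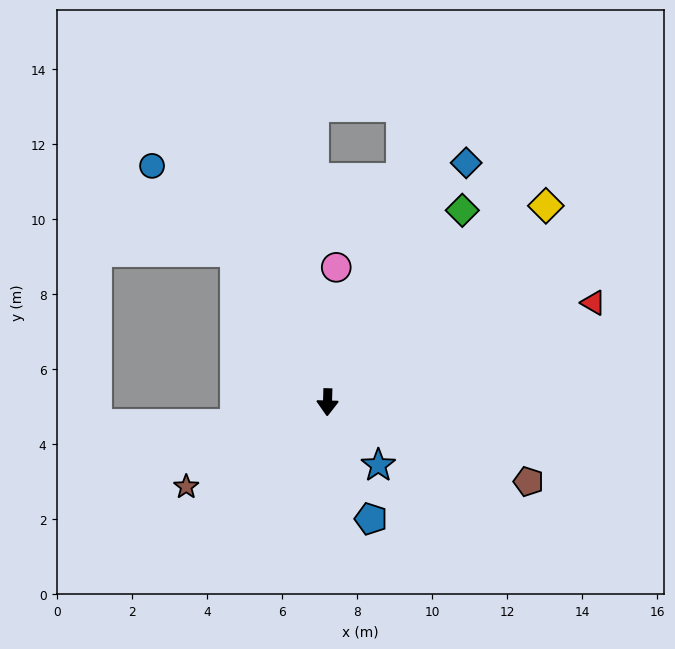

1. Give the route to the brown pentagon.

turn left 70°, forward 5.8 m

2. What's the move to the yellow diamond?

turn left 133°, forward 7.8 m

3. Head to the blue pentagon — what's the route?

turn left 22°, forward 3.3 m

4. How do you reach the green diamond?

turn left 146°, forward 6.3 m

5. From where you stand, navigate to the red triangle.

turn left 112°, forward 7.6 m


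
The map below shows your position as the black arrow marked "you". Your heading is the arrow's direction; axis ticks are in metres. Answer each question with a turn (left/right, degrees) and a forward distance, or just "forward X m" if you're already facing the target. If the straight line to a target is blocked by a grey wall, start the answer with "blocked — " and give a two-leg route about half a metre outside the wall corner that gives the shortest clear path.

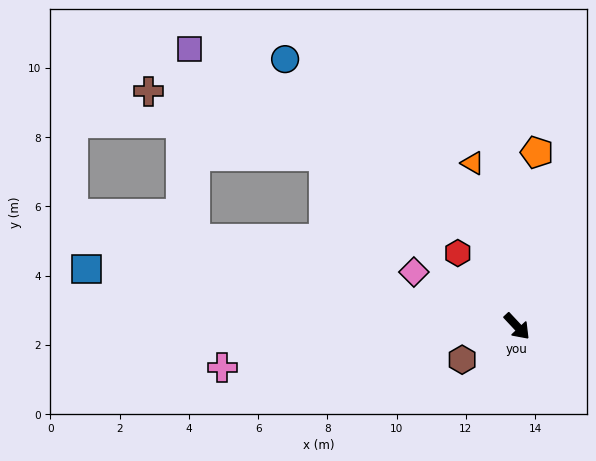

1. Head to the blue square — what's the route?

turn right 141°, forward 12.5 m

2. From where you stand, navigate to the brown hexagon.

turn right 102°, forward 1.9 m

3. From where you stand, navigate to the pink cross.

turn right 125°, forward 8.6 m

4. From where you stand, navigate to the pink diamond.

turn right 161°, forward 3.4 m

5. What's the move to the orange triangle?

turn left 152°, forward 4.9 m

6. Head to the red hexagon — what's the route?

turn left 176°, forward 2.7 m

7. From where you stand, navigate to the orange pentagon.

turn left 130°, forward 5.1 m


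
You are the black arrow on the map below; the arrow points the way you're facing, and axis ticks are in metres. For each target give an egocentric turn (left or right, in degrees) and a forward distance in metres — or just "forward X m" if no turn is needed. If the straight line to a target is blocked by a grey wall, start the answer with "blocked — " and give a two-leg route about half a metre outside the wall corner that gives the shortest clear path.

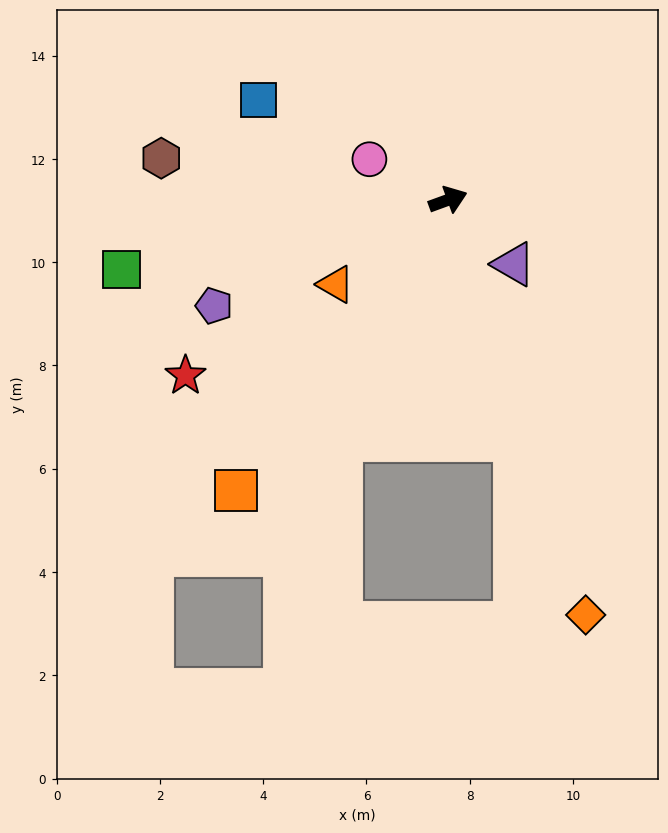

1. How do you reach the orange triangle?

turn right 163°, forward 2.7 m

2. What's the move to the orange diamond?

turn right 92°, forward 8.5 m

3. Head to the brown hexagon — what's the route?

turn left 152°, forward 5.6 m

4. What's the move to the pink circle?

turn left 133°, forward 1.7 m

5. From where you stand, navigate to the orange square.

turn right 146°, forward 7.0 m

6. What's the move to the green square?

turn left 172°, forward 6.5 m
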